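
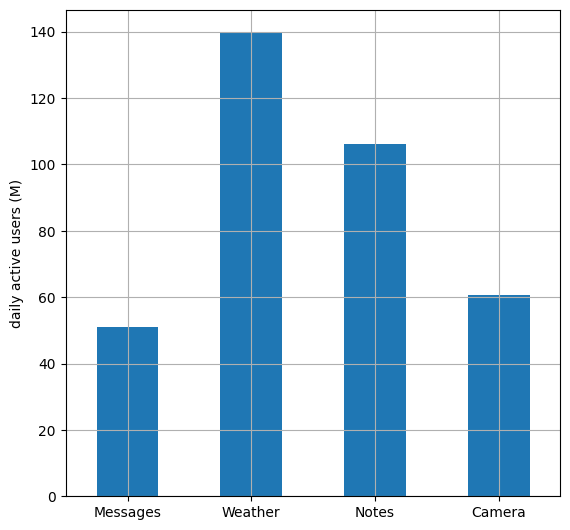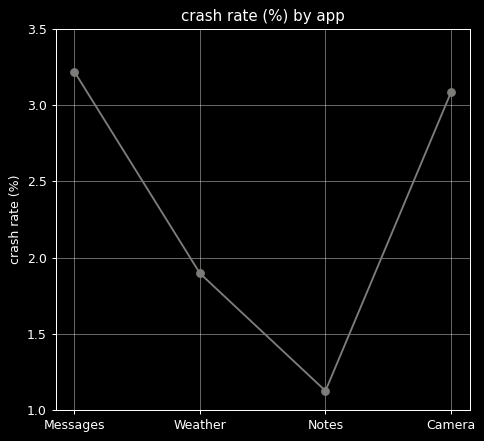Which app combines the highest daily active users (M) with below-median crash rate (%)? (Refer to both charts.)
Chart 2 median crash rate (%) ≈ 2.5; below-median apps: Weather, Notes. Among those, Weather has the highest daily active users (M) (≈ 140).

Weather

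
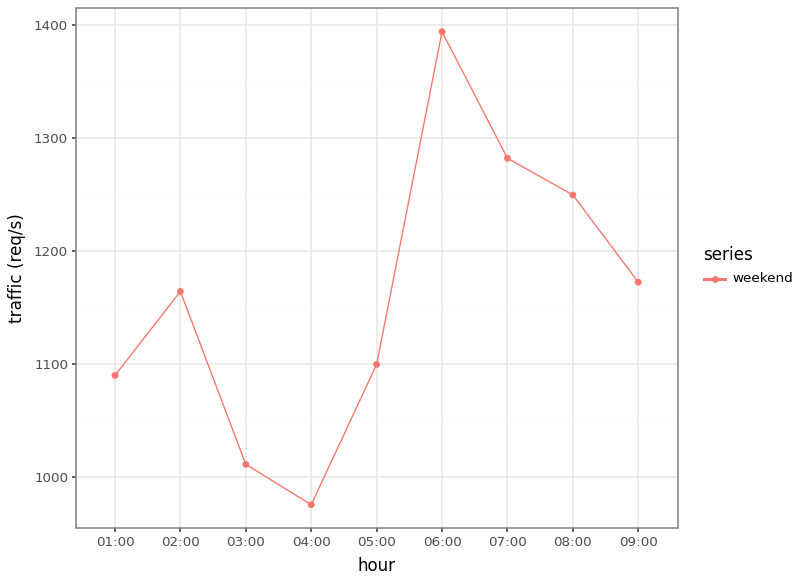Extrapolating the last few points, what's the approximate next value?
≈ 1075

Last three: 1300, 1250, 1150 → slope ≈ -75/step → next ≈ 1075.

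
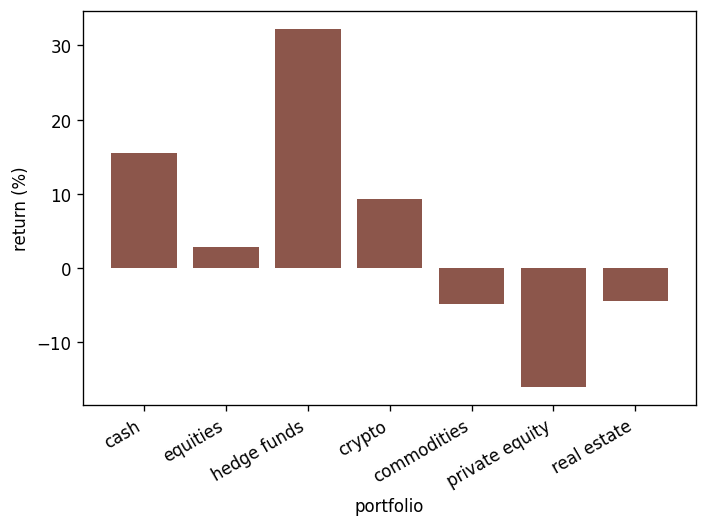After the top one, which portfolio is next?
Top 3: hedge funds ≈ 30, cash ≈ 15, crypto ≈ 10.

cash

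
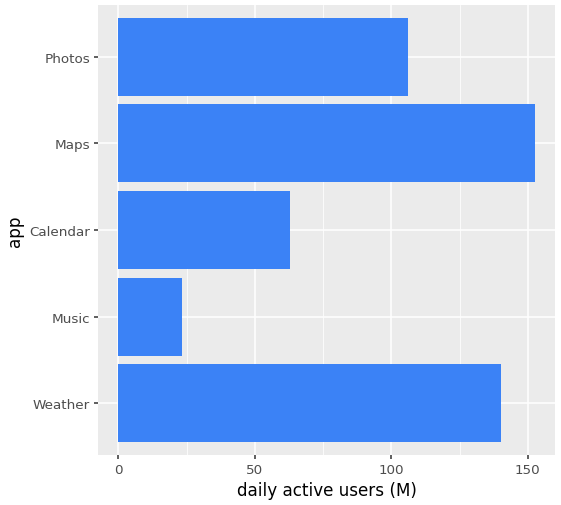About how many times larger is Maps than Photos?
Maps ≈ 160, Photos ≈ 100; 160/100 ≈ 1.6.

≈ 1.6×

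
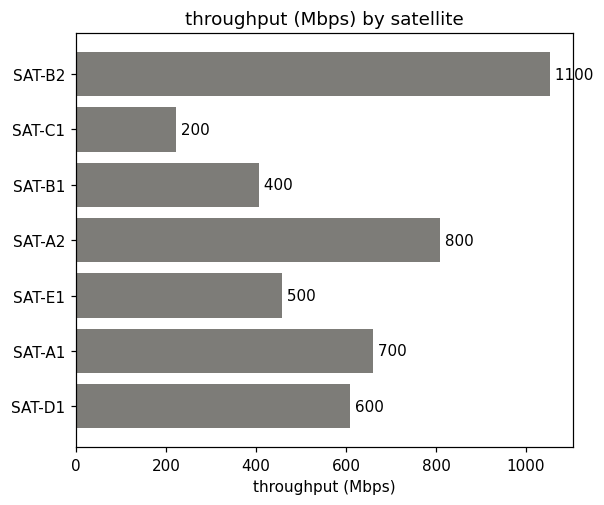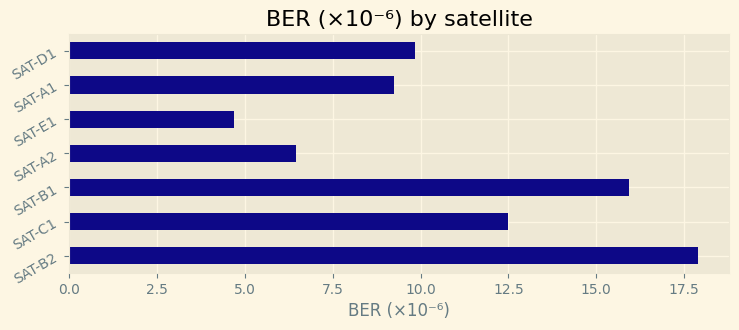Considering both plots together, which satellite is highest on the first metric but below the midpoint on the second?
Chart 2 median BER (×10⁻⁶) ≈ 10; below-median satellites: SAT-A2, SAT-E1, SAT-A1. Among those, SAT-A2 has the highest throughput (Mbps) (≈ 800).

SAT-A2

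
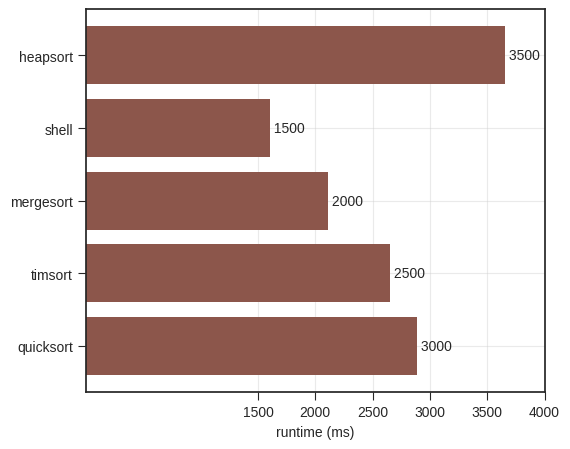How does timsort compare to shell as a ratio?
timsort ≈ 2500, shell ≈ 1500; 2500/1500 ≈ 1.67.

≈ 1.67×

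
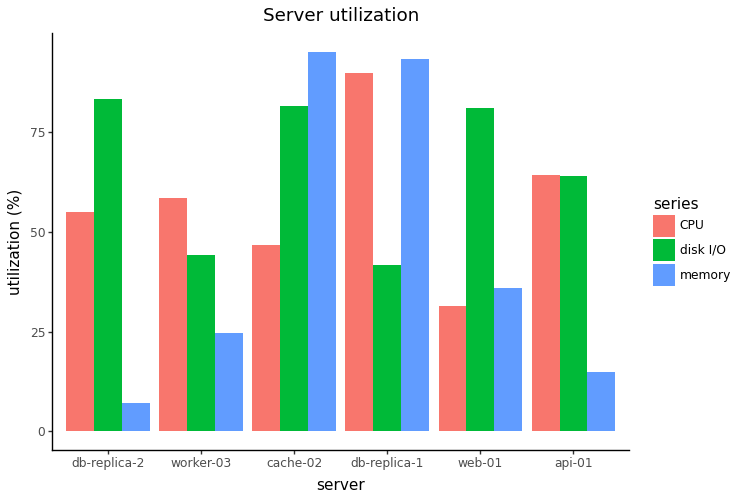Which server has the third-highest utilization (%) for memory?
Top 4 for memory: cache-02 ≈ 100, db-replica-1 ≈ 90, web-01 ≈ 40, worker-03 ≈ 20.

web-01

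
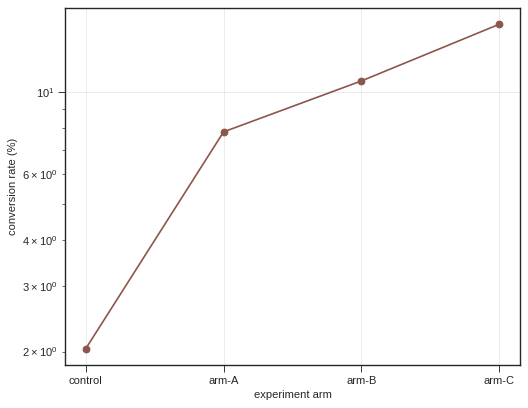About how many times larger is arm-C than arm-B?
≈ 1.6×

arm-C ≈ 16, arm-B ≈ 10; 16/10 ≈ 1.6.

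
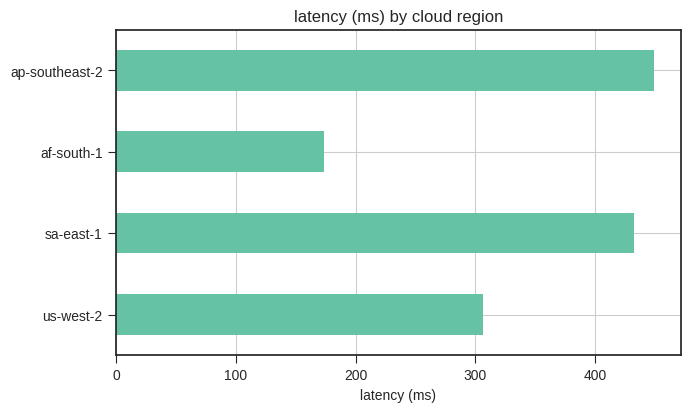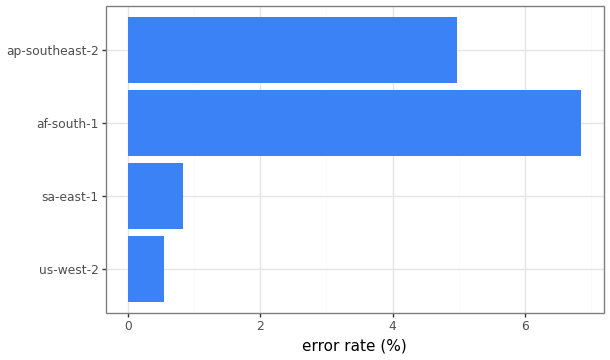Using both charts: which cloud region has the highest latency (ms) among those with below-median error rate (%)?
Chart 2 median error rate (%) ≈ 3; below-median cloud regions: us-west-2, sa-east-1. Among those, sa-east-1 has the highest latency (ms) (≈ 450).

sa-east-1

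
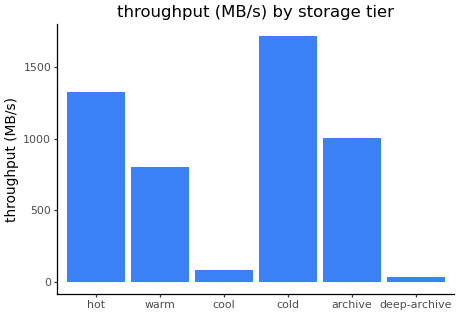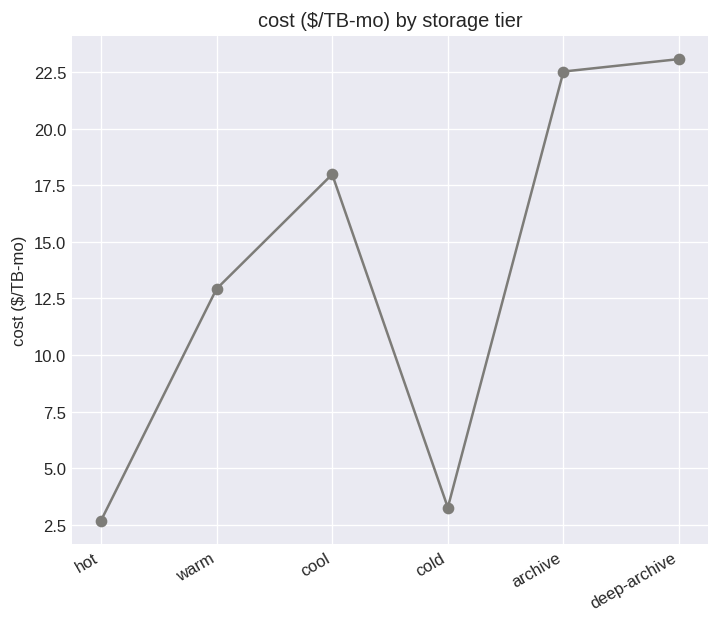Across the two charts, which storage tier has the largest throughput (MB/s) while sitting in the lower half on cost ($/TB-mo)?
cold

Chart 2 median cost ($/TB-mo) ≈ 15; below-median storage tiers: hot, warm, cold. Among those, cold has the highest throughput (MB/s) (≈ 1800).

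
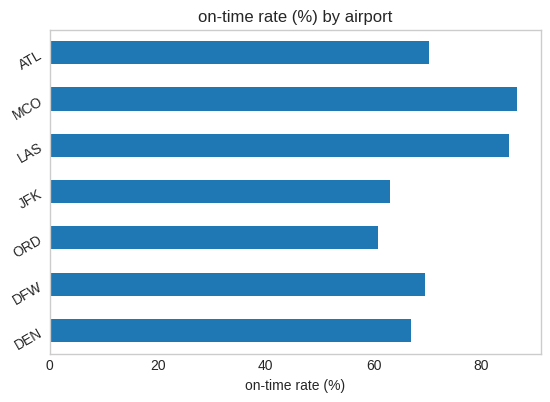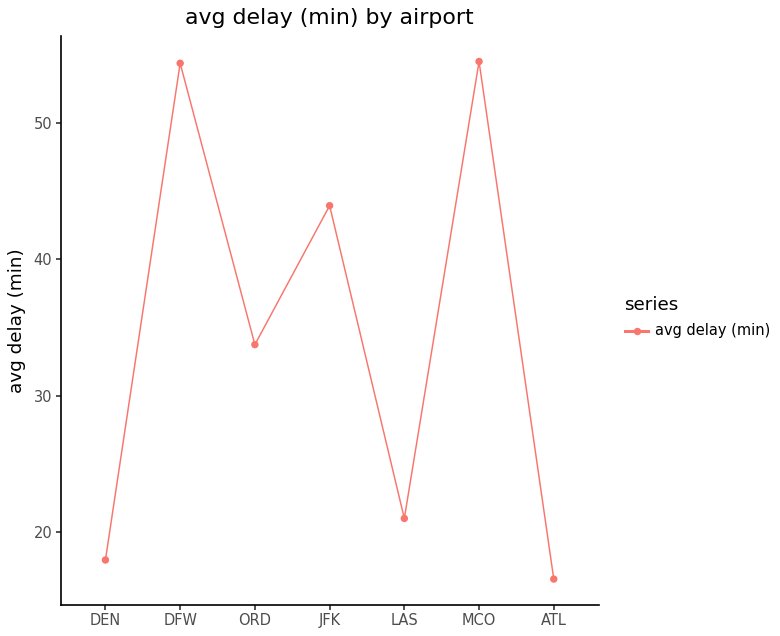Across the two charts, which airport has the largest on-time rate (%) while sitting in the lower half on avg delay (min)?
Chart 2 median avg delay (min) ≈ 35; below-median airports: DEN, LAS, ATL. Among those, LAS has the highest on-time rate (%) (≈ 90).

LAS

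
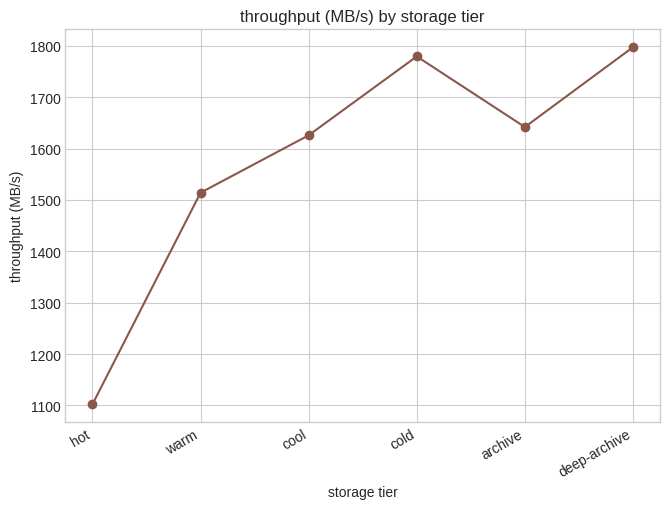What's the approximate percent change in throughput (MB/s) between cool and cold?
cool ≈ 1600, cold ≈ 1800; (1800 − 1600) / 1600 ≈ +12.5%.

≈ +12.5%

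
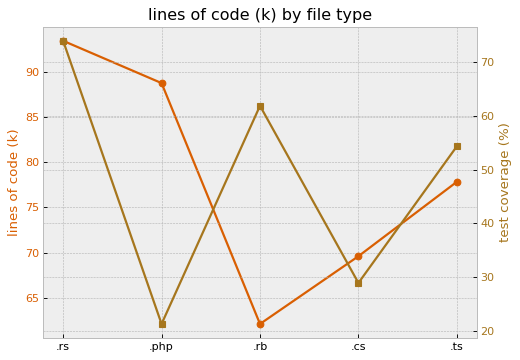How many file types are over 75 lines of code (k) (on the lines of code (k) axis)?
3

Above 75: .rs, .php, .ts.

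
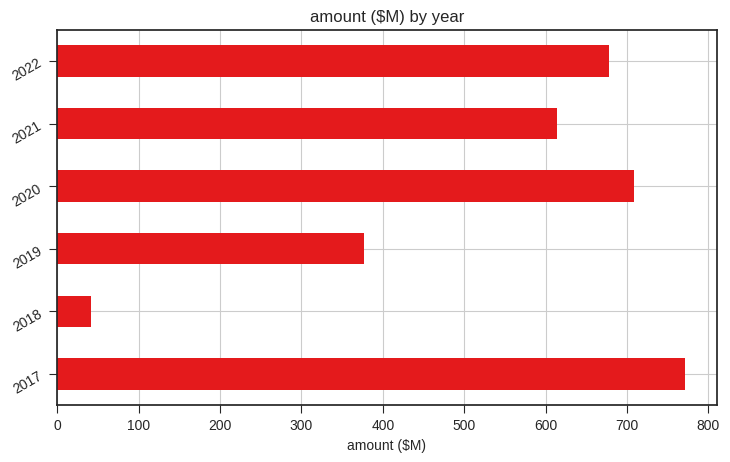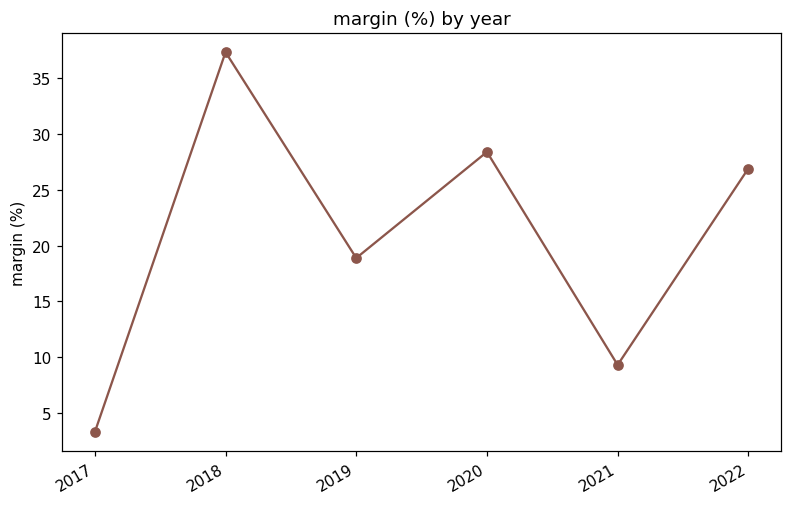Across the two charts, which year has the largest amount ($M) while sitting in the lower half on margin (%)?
2017

Chart 2 median margin (%) ≈ 25; below-median years: 2017, 2019, 2021. Among those, 2017 has the highest amount ($M) (≈ 800).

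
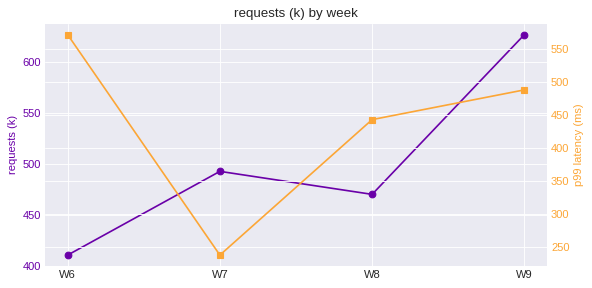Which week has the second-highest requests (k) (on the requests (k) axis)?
Top 3 (on the requests (k) axis): W9 ≈ 620, W7 ≈ 500, W8 ≈ 480.

W7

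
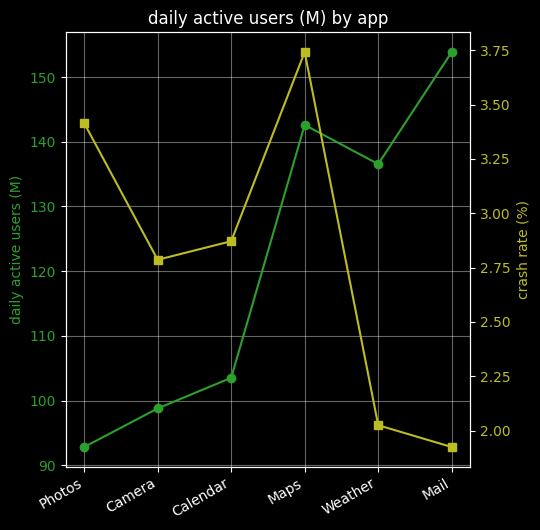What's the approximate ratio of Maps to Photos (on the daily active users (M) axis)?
Maps ≈ 140, Photos ≈ 90; 140/90 ≈ 1.56.

≈ 1.56×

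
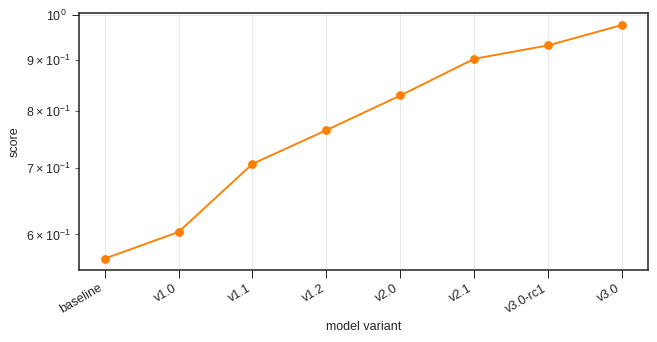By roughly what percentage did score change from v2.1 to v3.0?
v2.1 ≈ 0.90, v3.0 ≈ 1.00; (1.00 − 0.90) / 0.90 ≈ +11.1%.

≈ +11.1%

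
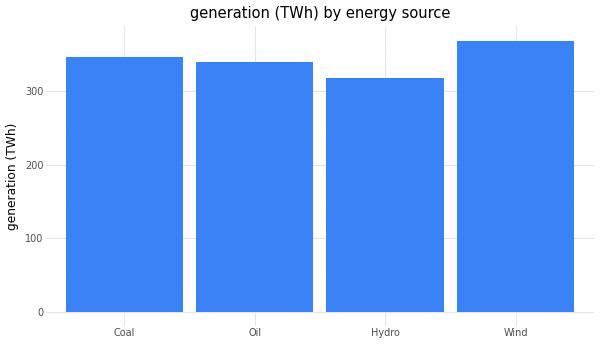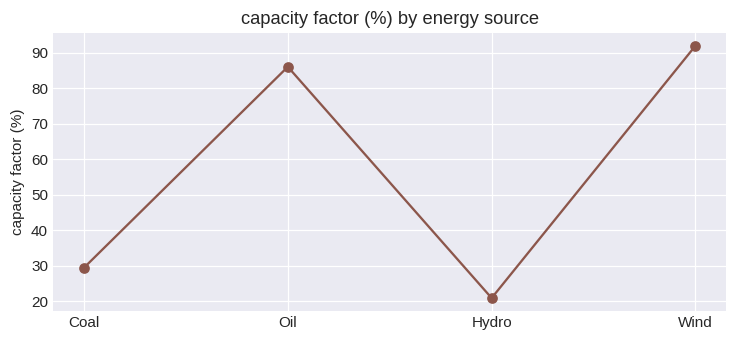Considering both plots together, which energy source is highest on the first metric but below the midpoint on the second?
Coal

Chart 2 median capacity factor (%) ≈ 60; below-median energy sources: Coal, Hydro. Among those, Coal has the highest generation (TWh) (≈ 350).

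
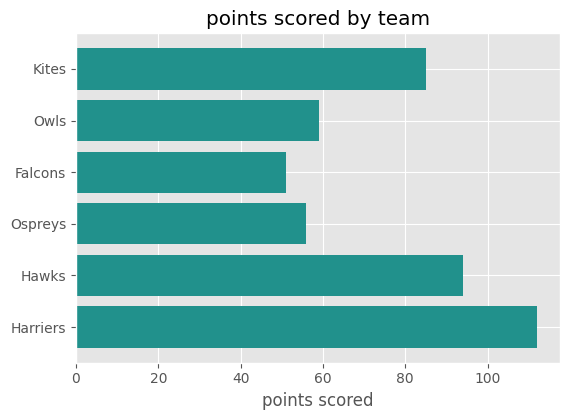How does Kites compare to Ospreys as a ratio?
Kites ≈ 80, Ospreys ≈ 60; 80/60 ≈ 1.33.

≈ 1.33×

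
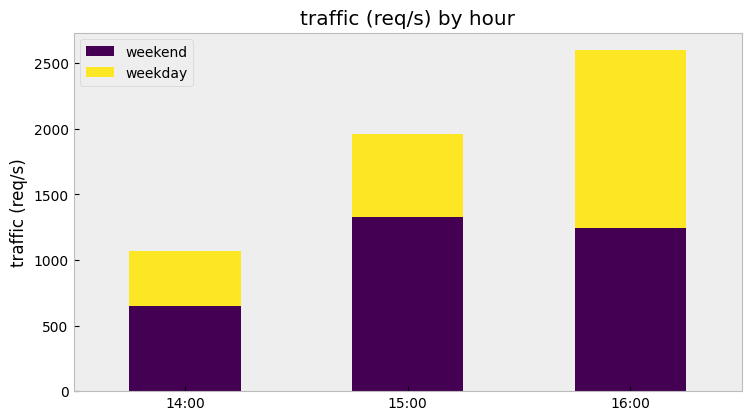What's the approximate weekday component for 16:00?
weekday top ≈ 2500, bottom ≈ 1000; segment ≈ 1500.

≈ 1500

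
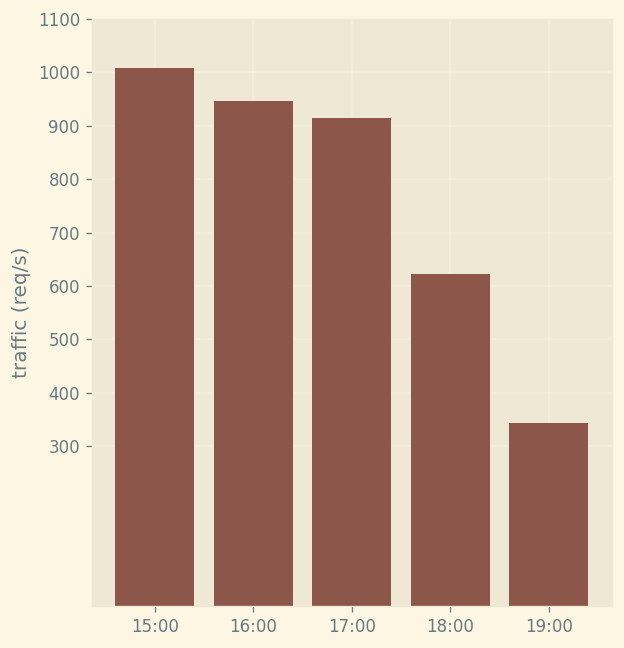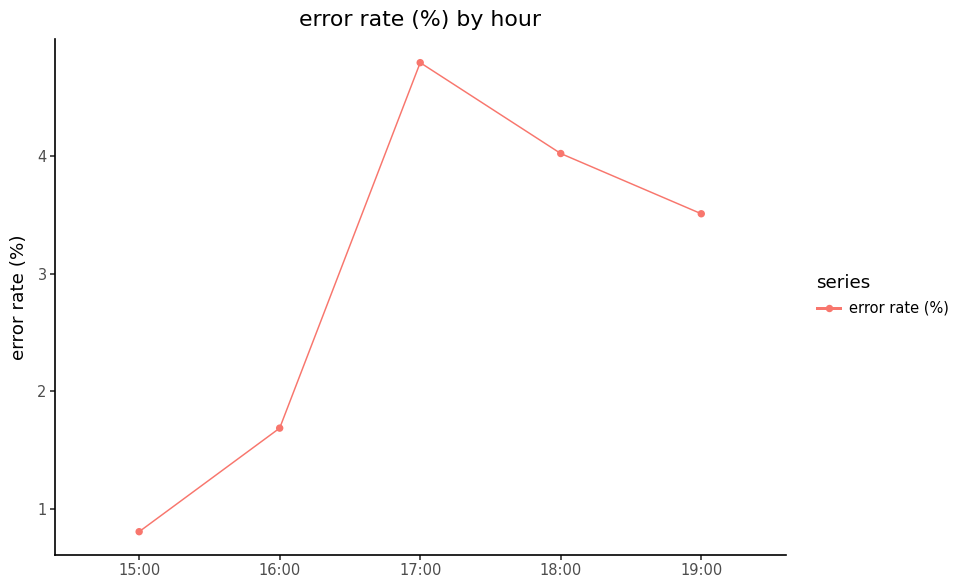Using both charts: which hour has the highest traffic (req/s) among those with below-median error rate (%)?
15:00

Chart 2 median error rate (%) ≈ 3.5; below-median hours: 15:00, 16:00. Among those, 15:00 has the highest traffic (req/s) (≈ 1000).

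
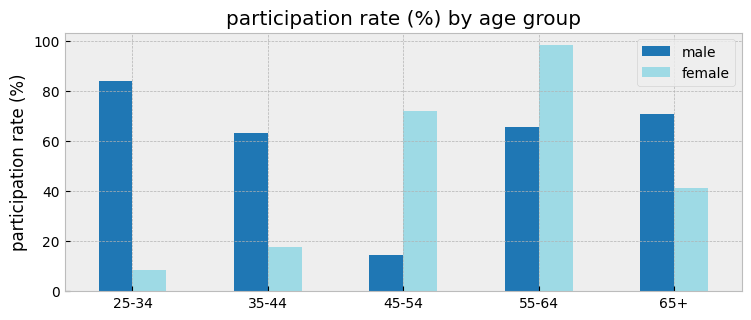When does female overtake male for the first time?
45-54

35-44: female ≈ 20 vs male ≈ 60 (not yet); 45-54: female ≈ 70 vs male ≈ 10 (first crossover).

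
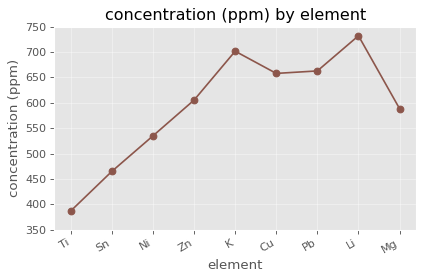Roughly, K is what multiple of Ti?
≈ 1.75×

K ≈ 700, Ti ≈ 400; 700/400 ≈ 1.75.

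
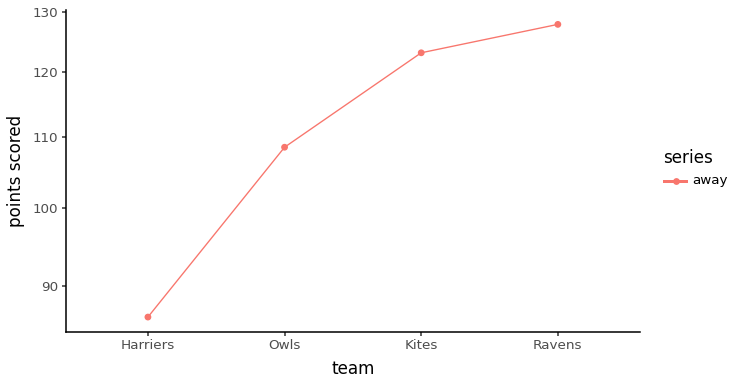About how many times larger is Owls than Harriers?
≈ 1.29×

Owls ≈ 110, Harriers ≈ 85; 110/85 ≈ 1.29.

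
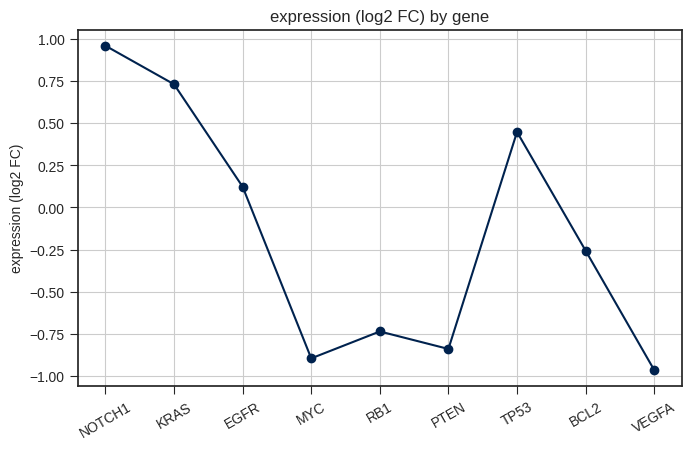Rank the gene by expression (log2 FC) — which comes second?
KRAS

Top 3: NOTCH1 ≈ 1.0, KRAS ≈ 0.8, TP53 ≈ 0.4.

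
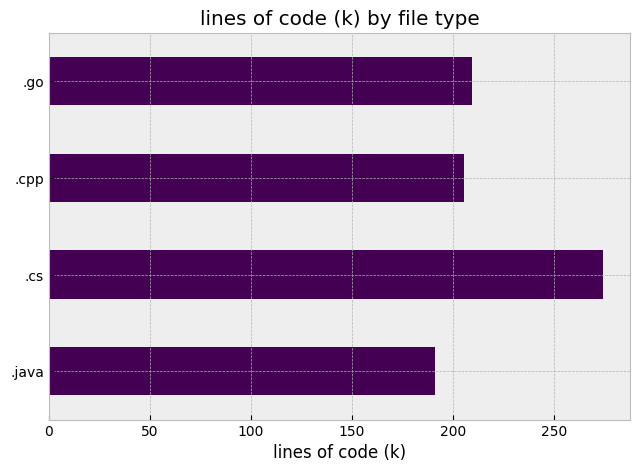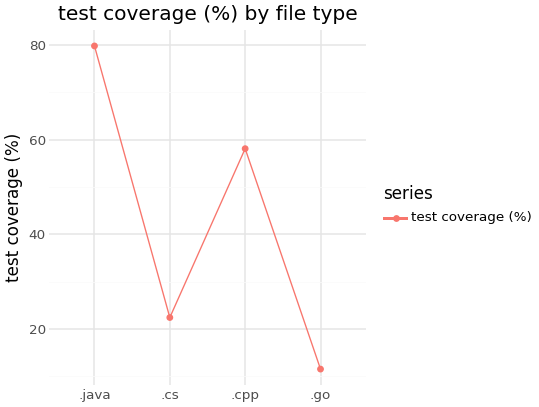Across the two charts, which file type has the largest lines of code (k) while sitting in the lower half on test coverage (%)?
Chart 2 median test coverage (%) ≈ 40; below-median file types: .cs, .go. Among those, .cs has the highest lines of code (k) (≈ 250).

.cs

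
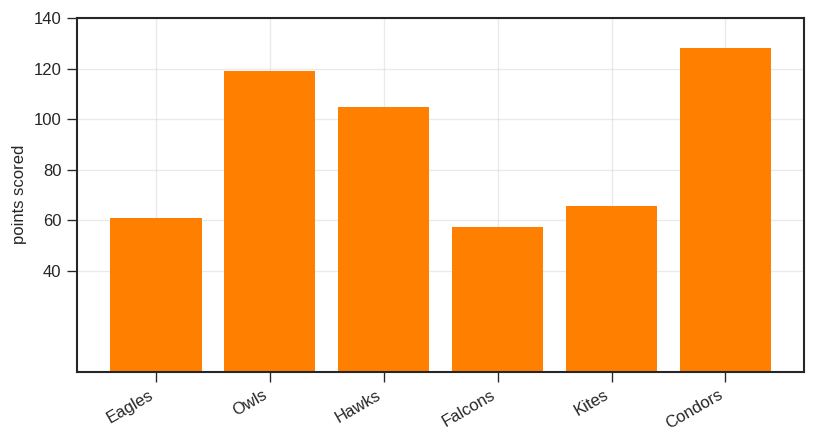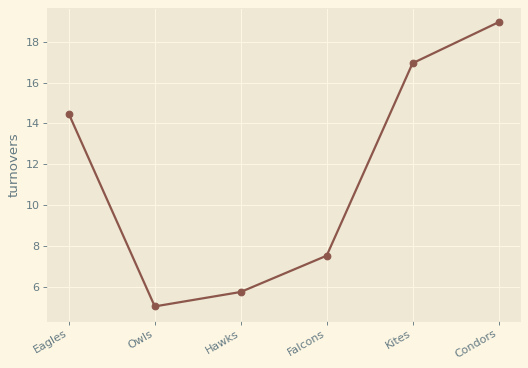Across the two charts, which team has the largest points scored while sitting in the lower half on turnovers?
Chart 2 median turnovers ≈ 10; below-median teams: Owls, Hawks, Falcons. Among those, Owls has the highest points scored (≈ 120).

Owls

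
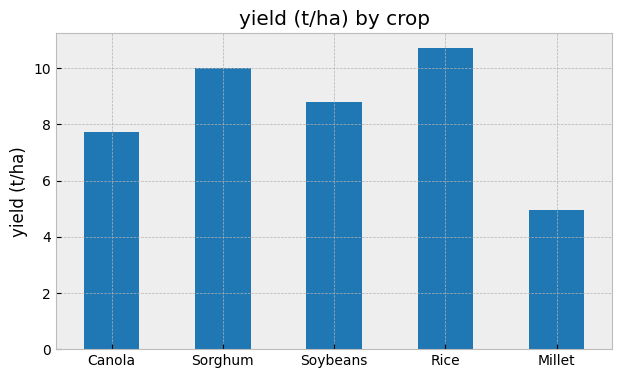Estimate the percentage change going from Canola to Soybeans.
≈ +12.5%

Canola ≈ 8, Soybeans ≈ 9; (9 − 8) / 8 ≈ +12.5%.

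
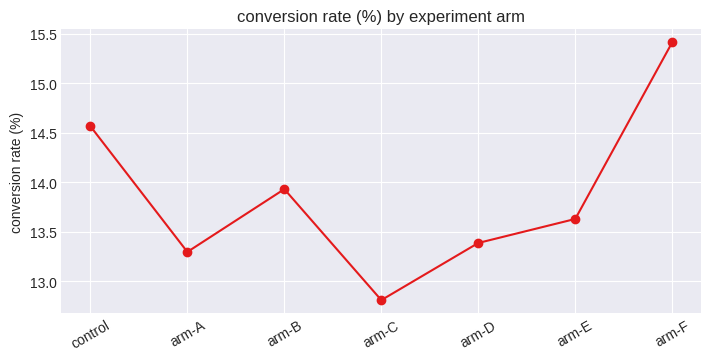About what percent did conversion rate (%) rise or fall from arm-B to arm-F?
arm-B ≈ 14.0, arm-F ≈ 15.5; (15.5 − 14.0) / 14.0 ≈ +10.7%.

≈ +10.7%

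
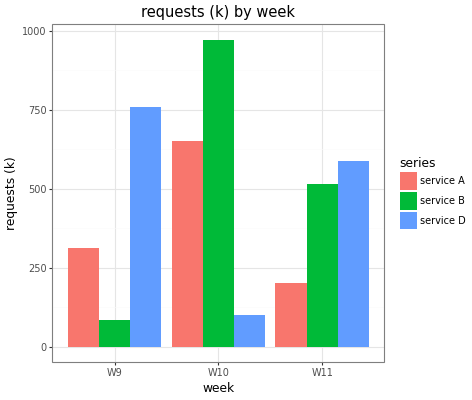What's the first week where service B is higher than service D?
W10

W9: service B ≈ 100 vs service D ≈ 800 (not yet); W10: service B ≈ 1000 vs service D ≈ 100 (first crossover).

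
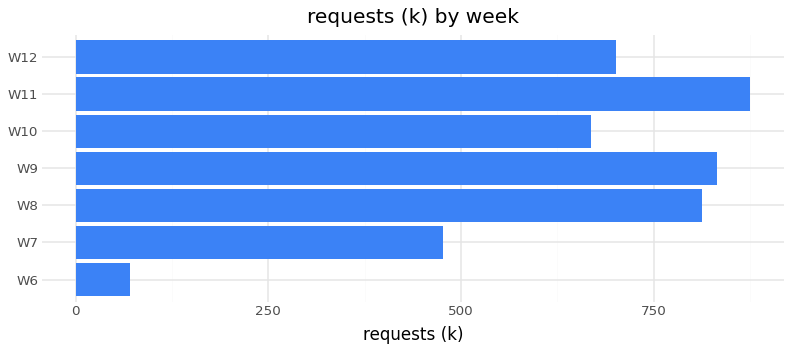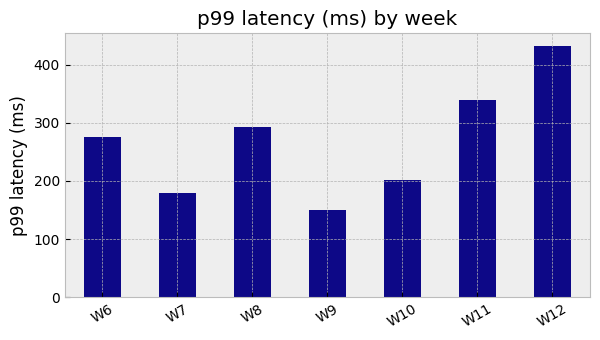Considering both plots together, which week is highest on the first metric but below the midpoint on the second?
W9

Chart 2 median p99 latency (ms) ≈ 300; below-median weeks: W7, W9, W10. Among those, W9 has the highest requests (k) (≈ 800).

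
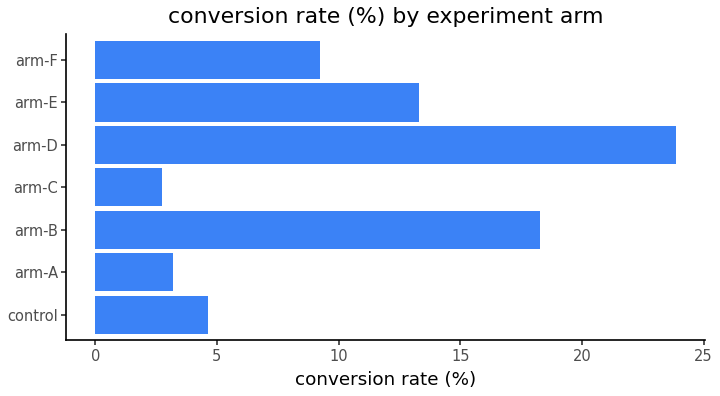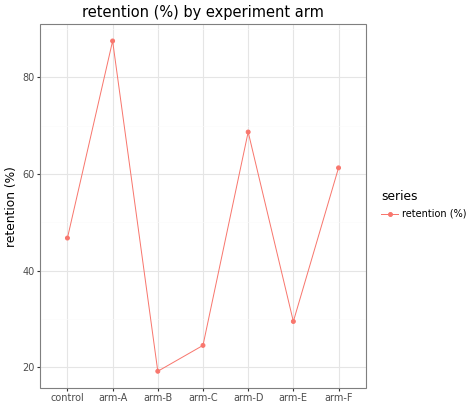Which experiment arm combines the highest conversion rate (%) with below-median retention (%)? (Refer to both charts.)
arm-B

Chart 2 median retention (%) ≈ 50; below-median experiment arms: arm-B, arm-C, arm-E. Among those, arm-B has the highest conversion rate (%) (≈ 20).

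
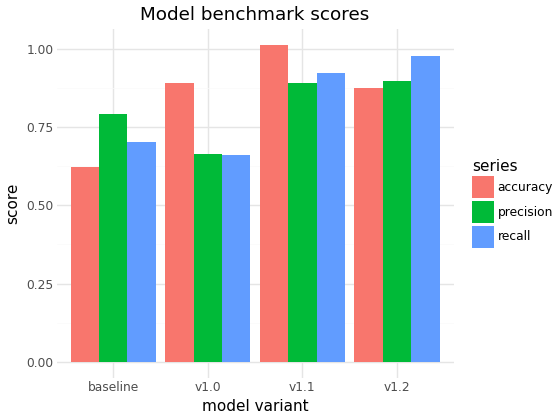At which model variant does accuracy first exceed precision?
baseline: accuracy ≈ 0.6 vs precision ≈ 0.8 (not yet); v1.0: accuracy ≈ 0.9 vs precision ≈ 0.7 (first crossover).

v1.0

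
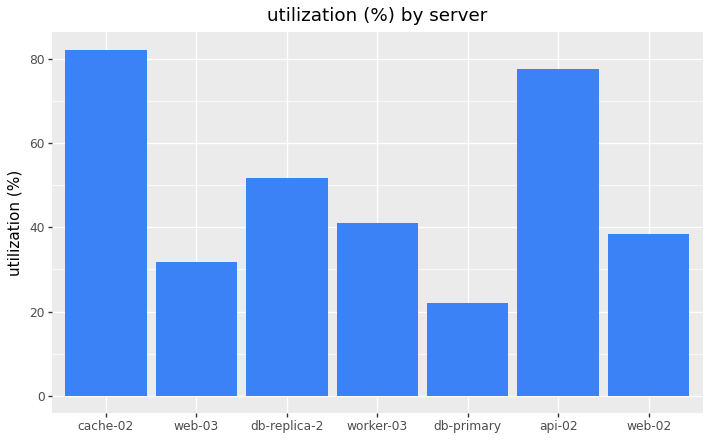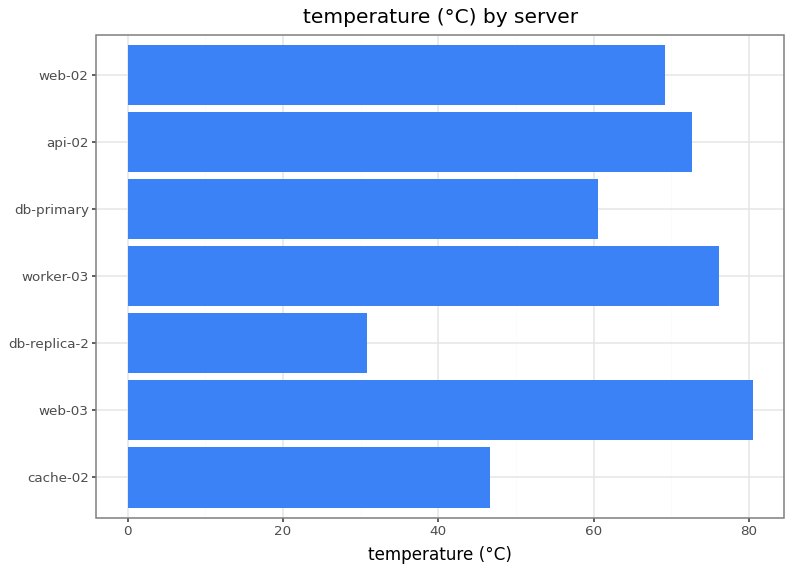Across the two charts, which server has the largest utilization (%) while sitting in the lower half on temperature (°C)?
cache-02

Chart 2 median temperature (°C) ≈ 70; below-median servers: cache-02, db-replica-2, db-primary. Among those, cache-02 has the highest utilization (%) (≈ 80).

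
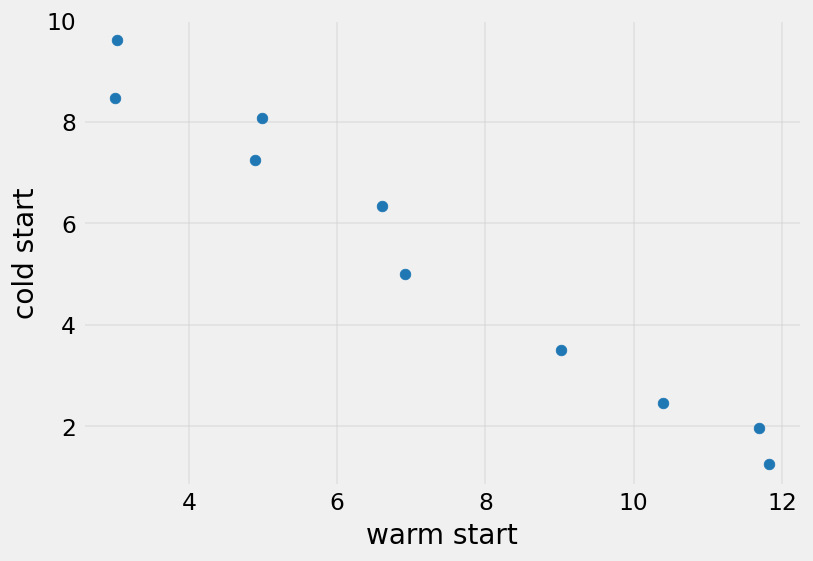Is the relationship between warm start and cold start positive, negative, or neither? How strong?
negative, strong

Points are negatively correlated; strong (|r| ≈ 1.0).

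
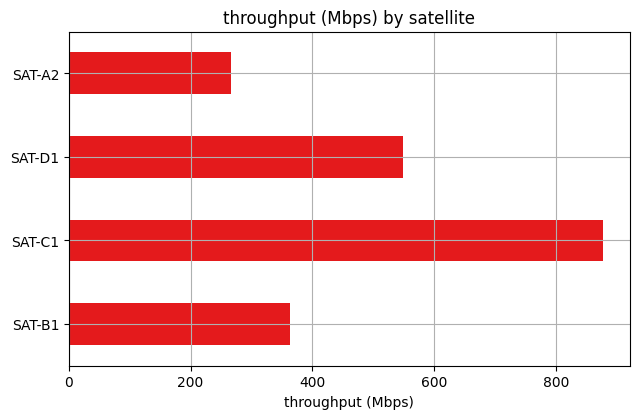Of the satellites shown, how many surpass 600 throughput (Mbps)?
1

Above 600: SAT-C1.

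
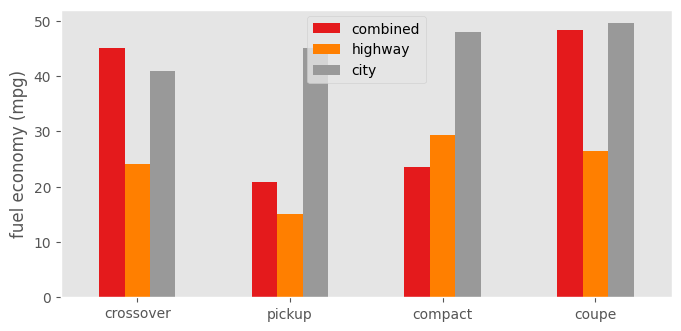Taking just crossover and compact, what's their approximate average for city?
≈ 45

(40 + 50) / 2 ≈ 45.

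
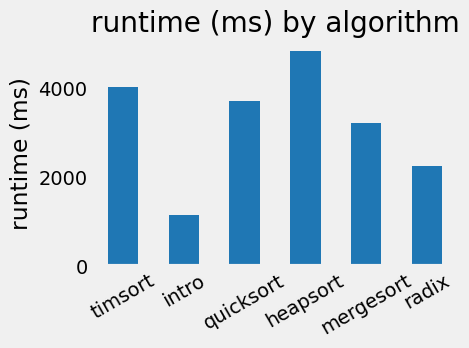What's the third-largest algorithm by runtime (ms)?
Top 4: heapsort ≈ 5000, timsort ≈ 4000, quicksort ≈ 3500, mergesort ≈ 3000.

quicksort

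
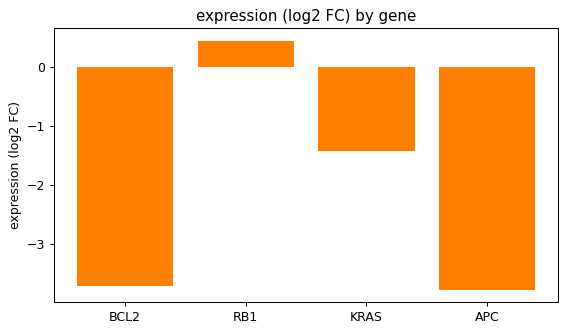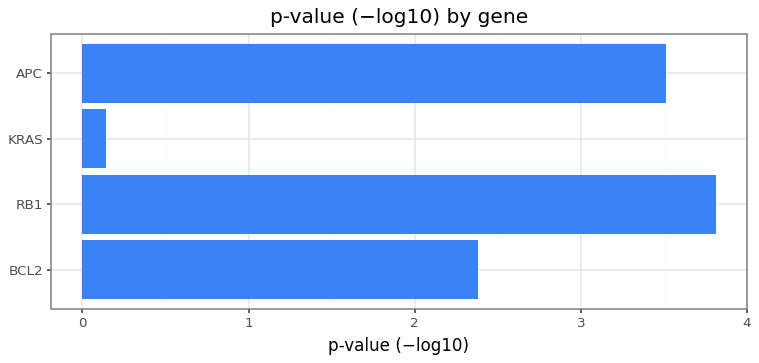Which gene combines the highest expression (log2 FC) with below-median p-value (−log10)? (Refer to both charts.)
KRAS

Chart 2 median p-value (−log10) ≈ 3; below-median genes: BCL2, KRAS. Among those, KRAS has the highest expression (log2 FC) (≈ -1.4).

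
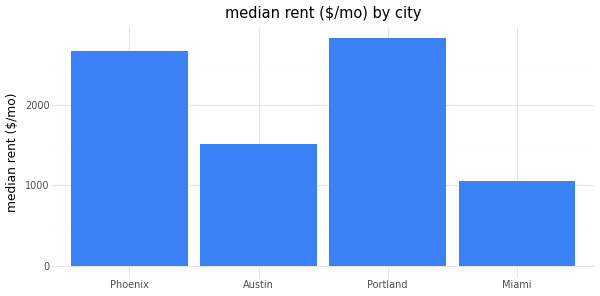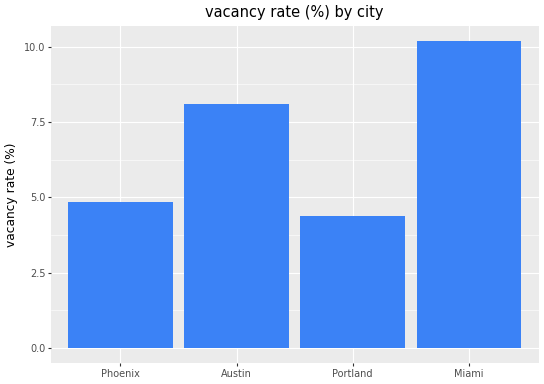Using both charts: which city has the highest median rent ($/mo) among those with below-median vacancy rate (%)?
Chart 2 median vacancy rate (%) ≈ 6; below-median cities: Phoenix, Portland. Among those, Portland has the highest median rent ($/mo) (≈ 3000).

Portland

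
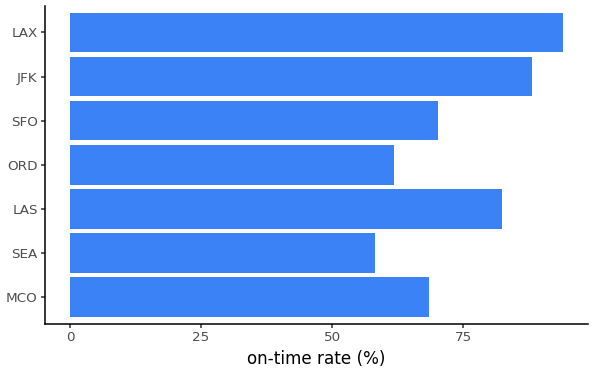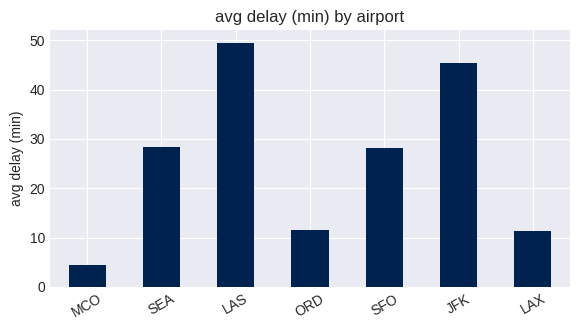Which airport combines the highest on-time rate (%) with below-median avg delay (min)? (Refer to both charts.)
LAX

Chart 2 median avg delay (min) ≈ 30; below-median airports: MCO, ORD, LAX. Among those, LAX has the highest on-time rate (%) (≈ 90).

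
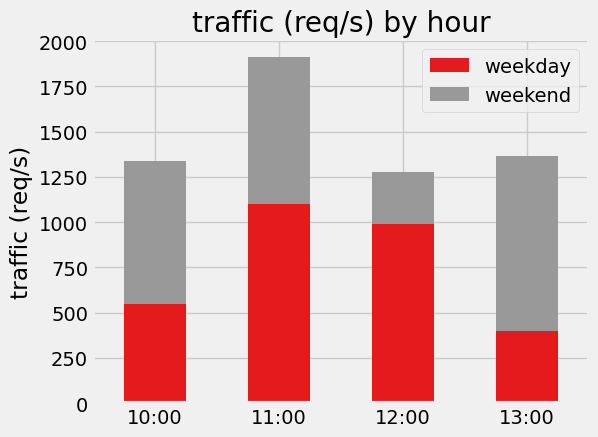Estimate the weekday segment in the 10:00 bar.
weekday top ≈ 600, bottom ≈ 0; segment ≈ 600.

≈ 600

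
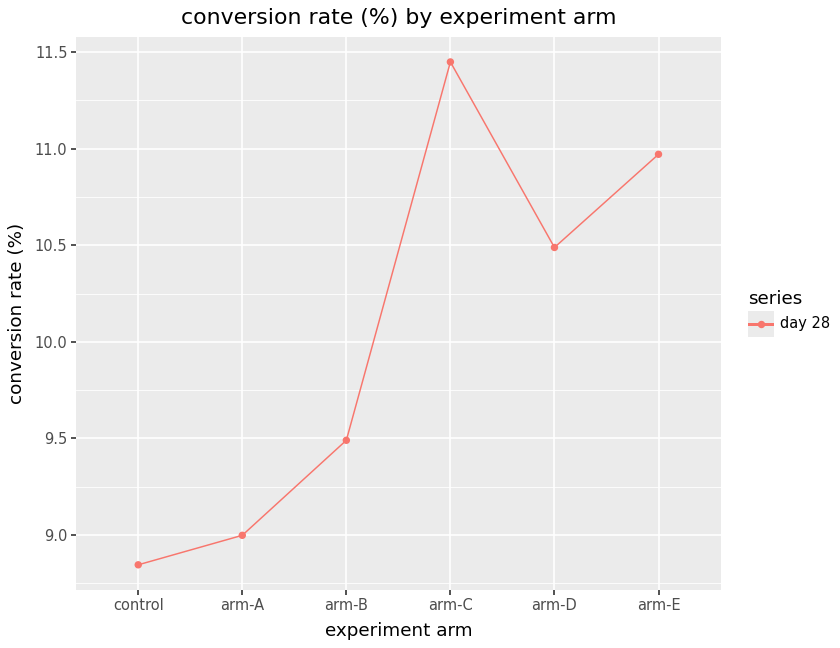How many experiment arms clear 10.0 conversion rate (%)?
Above 10.0: arm-C, arm-D, arm-E.

3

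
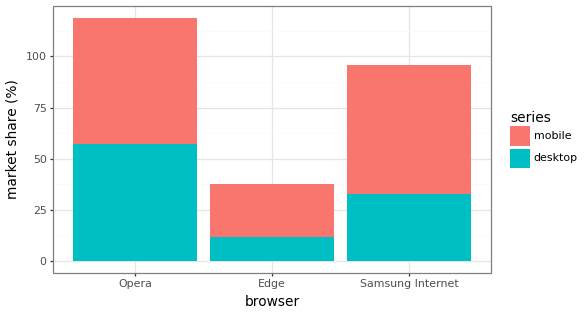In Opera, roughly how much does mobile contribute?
≈ 60

mobile top ≈ 120, bottom ≈ 60; segment ≈ 60.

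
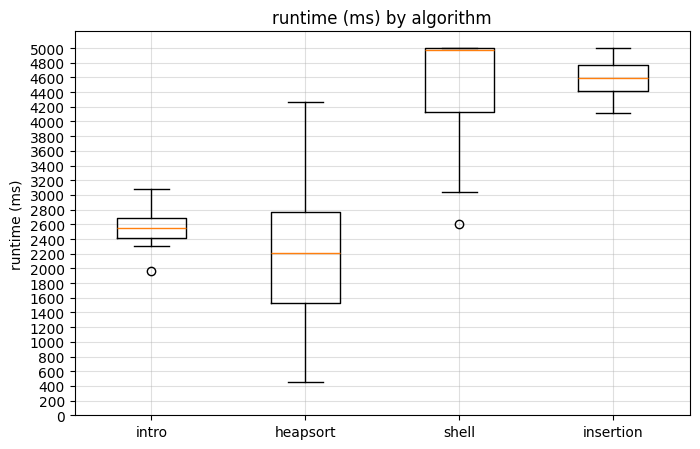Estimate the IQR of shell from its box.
≈ 800

Q3 ≈ 5000, Q1 ≈ 4200; IQR ≈ 800.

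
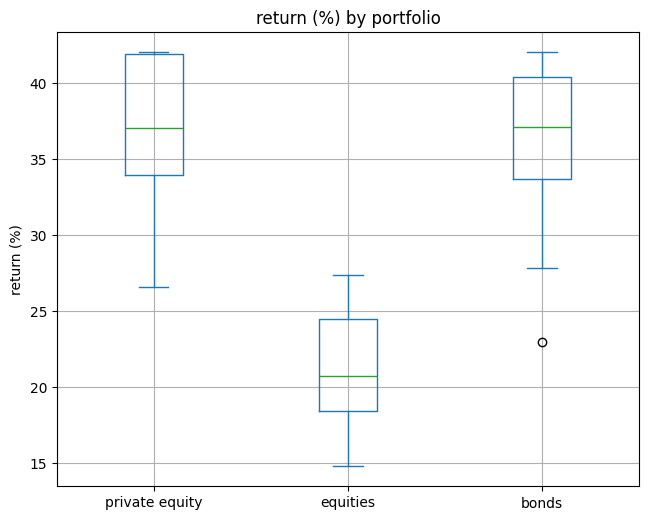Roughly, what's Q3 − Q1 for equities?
≈ 6

Q3 ≈ 24, Q1 ≈ 18; IQR ≈ 6.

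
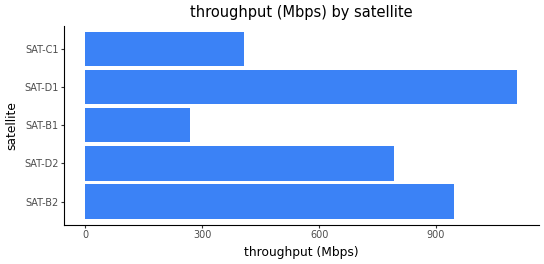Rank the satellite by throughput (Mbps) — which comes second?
Top 3: SAT-D1 ≈ 1100, SAT-B2 ≈ 900, SAT-D2 ≈ 800.

SAT-B2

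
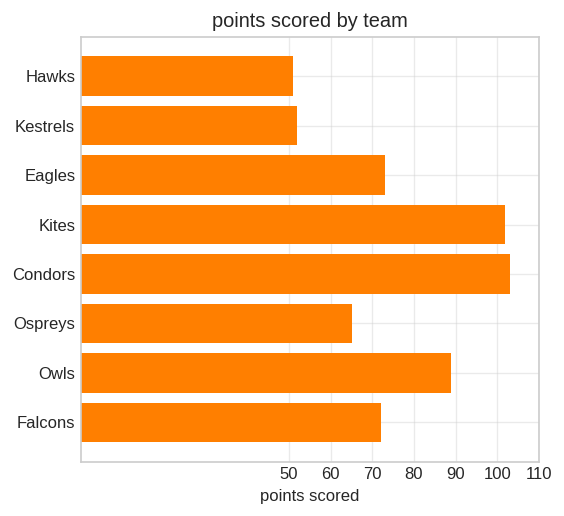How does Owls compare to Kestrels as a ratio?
≈ 1.8×

Owls ≈ 90, Kestrels ≈ 50; 90/50 ≈ 1.8.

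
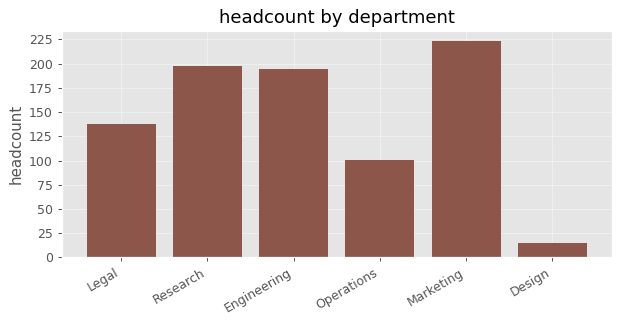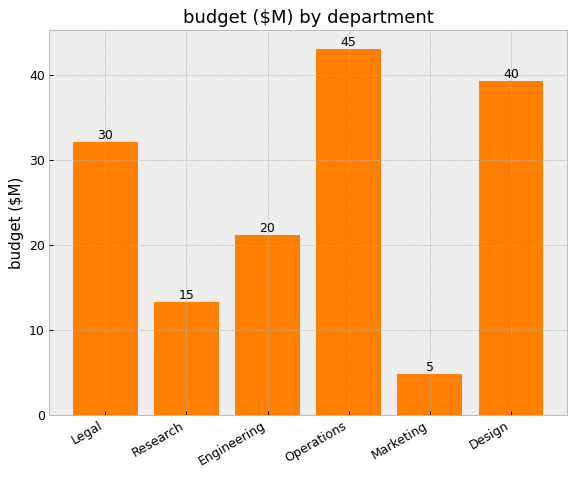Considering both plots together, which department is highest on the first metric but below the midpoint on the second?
Chart 2 median budget ($M) ≈ 25; below-median departments: Research, Engineering, Marketing. Among those, Marketing has the highest headcount (≈ 225).

Marketing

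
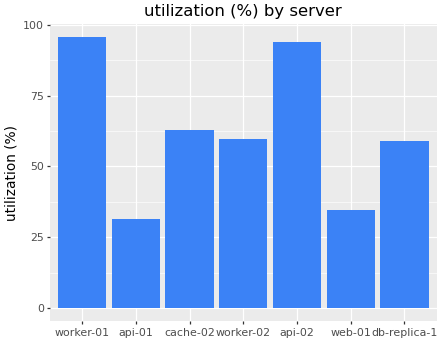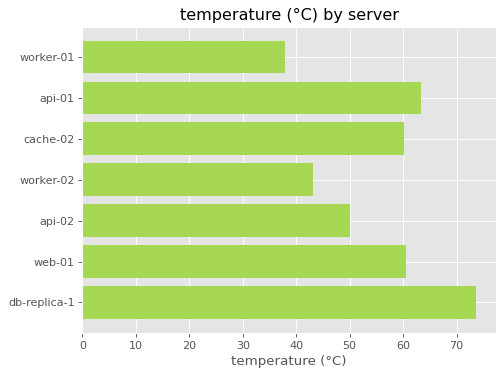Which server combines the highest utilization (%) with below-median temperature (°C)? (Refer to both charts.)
worker-01

Chart 2 median temperature (°C) ≈ 60; below-median servers: worker-01, worker-02, api-02. Among those, worker-01 has the highest utilization (%) (≈ 100).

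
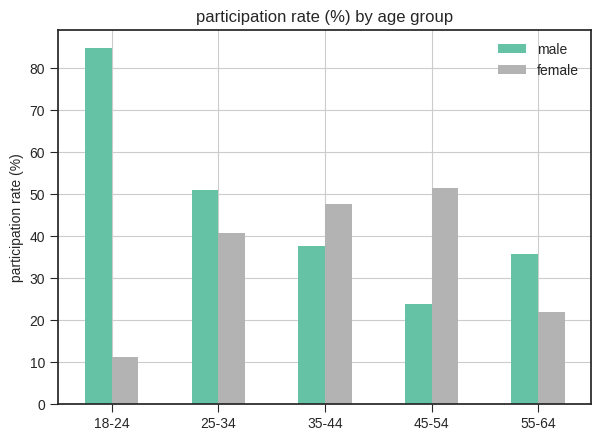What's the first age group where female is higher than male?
25-34: female ≈ 40 vs male ≈ 50 (not yet); 35-44: female ≈ 50 vs male ≈ 40 (first crossover).

35-44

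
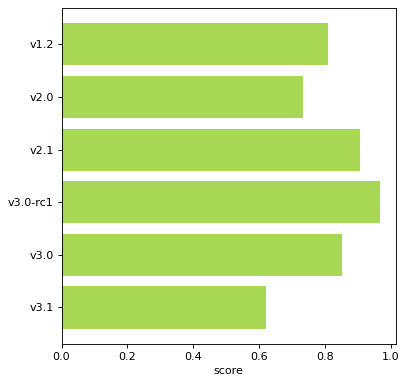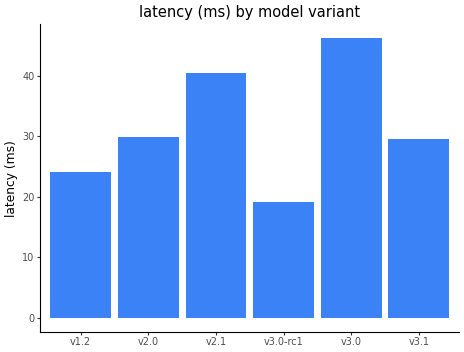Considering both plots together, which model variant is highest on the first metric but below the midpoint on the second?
v3.0-rc1

Chart 2 median latency (ms) ≈ 30; below-median model variants: v1.2, v3.0-rc1, v3.1. Among those, v3.0-rc1 has the highest score (≈ 1).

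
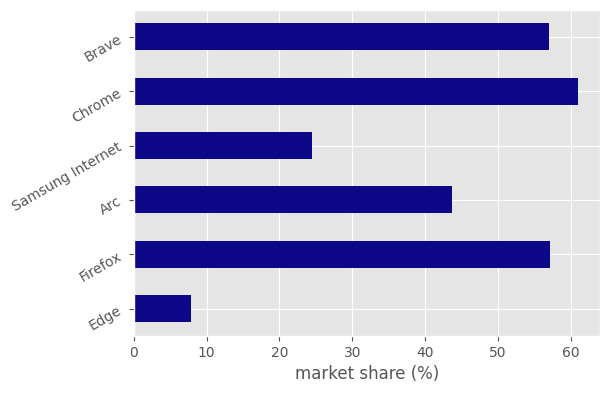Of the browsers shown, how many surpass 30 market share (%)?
4

Above 30: Firefox, Arc, Chrome, Brave.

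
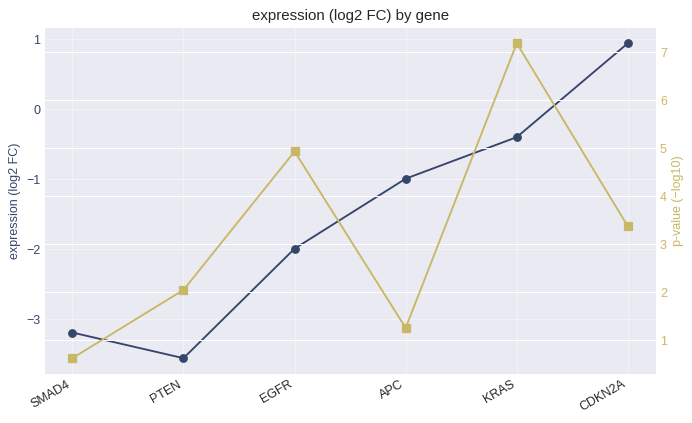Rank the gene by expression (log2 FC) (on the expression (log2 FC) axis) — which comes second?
KRAS

Top 3 (on the expression (log2 FC) axis): CDKN2A ≈ 1.0, KRAS ≈ -0.5, APC ≈ -1.0.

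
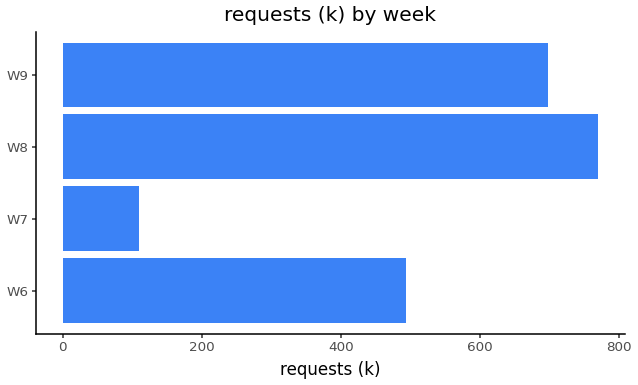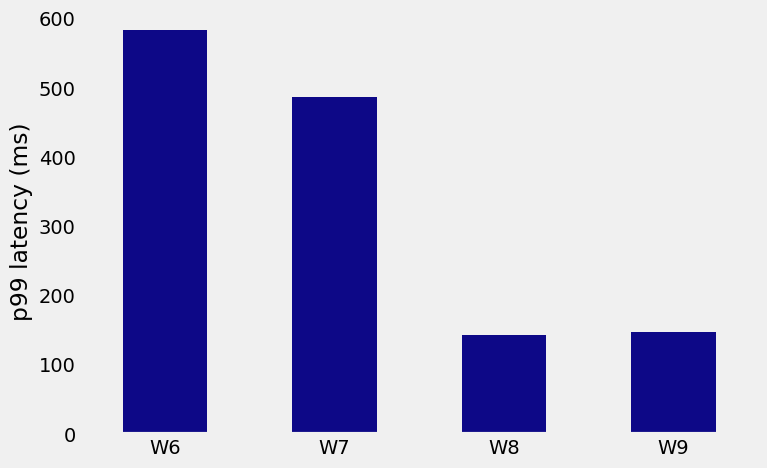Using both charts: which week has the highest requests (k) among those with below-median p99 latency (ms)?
Chart 2 median p99 latency (ms) ≈ 300; below-median weeks: W8, W9. Among those, W8 has the highest requests (k) (≈ 800).

W8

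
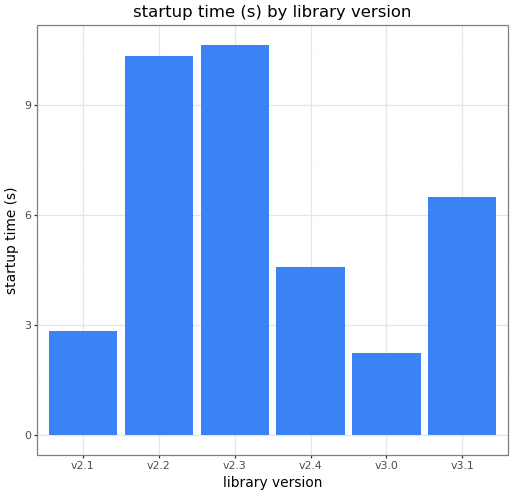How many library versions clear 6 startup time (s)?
3

Above 6: v2.2, v2.3, v3.1.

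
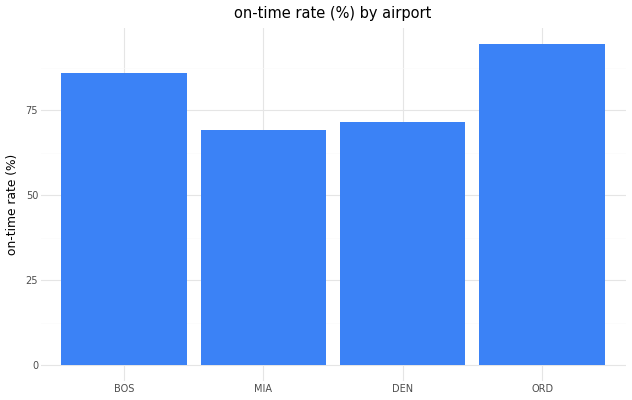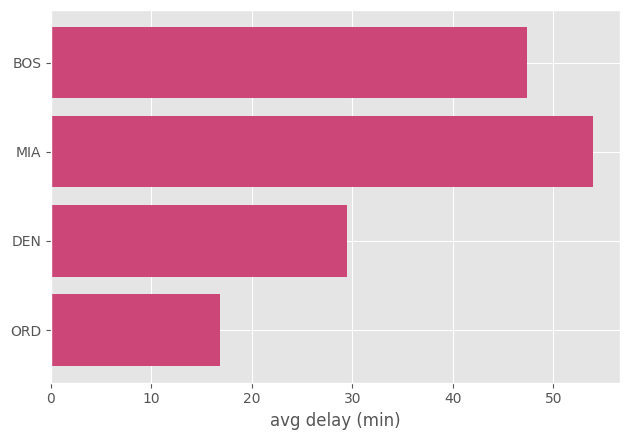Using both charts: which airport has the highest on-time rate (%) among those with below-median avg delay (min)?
Chart 2 median avg delay (min) ≈ 40; below-median airports: DEN, ORD. Among those, ORD has the highest on-time rate (%) (≈ 90).

ORD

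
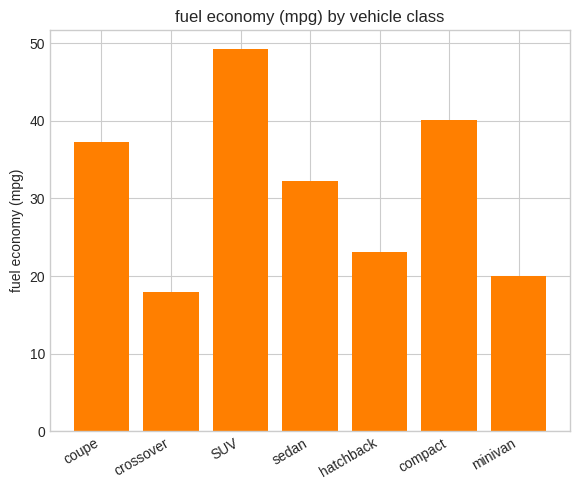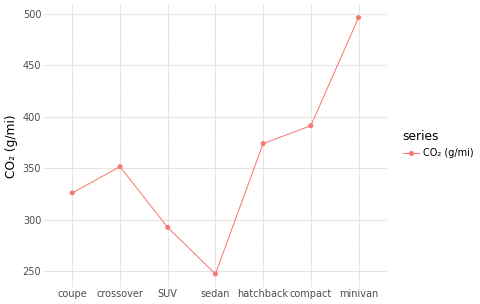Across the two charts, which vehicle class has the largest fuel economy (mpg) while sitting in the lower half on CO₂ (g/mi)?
SUV

Chart 2 median CO₂ (g/mi) ≈ 350; below-median vehicle classes: coupe, SUV, sedan. Among those, SUV has the highest fuel economy (mpg) (≈ 50).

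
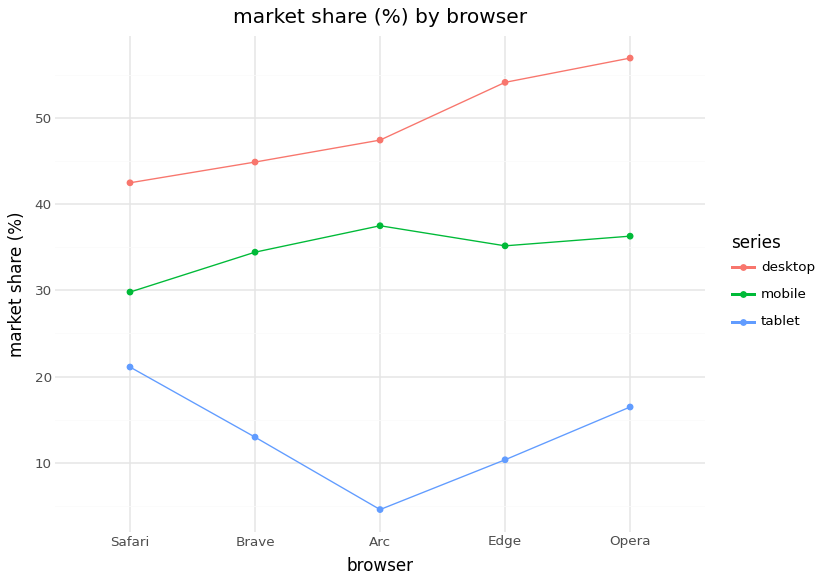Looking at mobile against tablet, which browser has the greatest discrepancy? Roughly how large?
Arc: mobile ≈ 35, tablet ≈ 5 → gap ≈ 30. Next-largest (Edge) is only ≈ 25.

Arc, ≈ 30 %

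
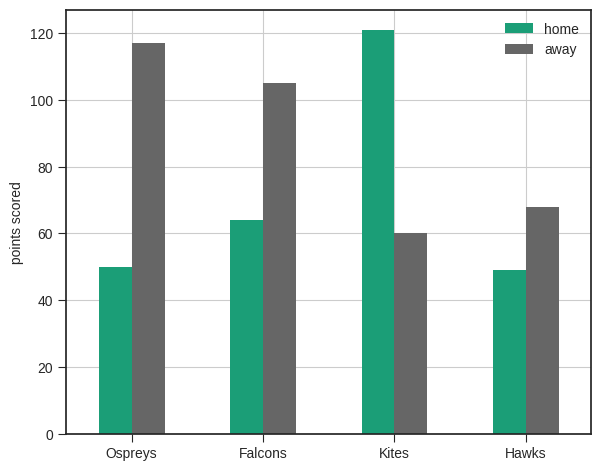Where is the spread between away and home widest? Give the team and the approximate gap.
Ospreys, ≈ 80

Ospreys: away ≈ 120, home ≈ 40 → gap ≈ 80. Next-largest (Kites) is only ≈ 60.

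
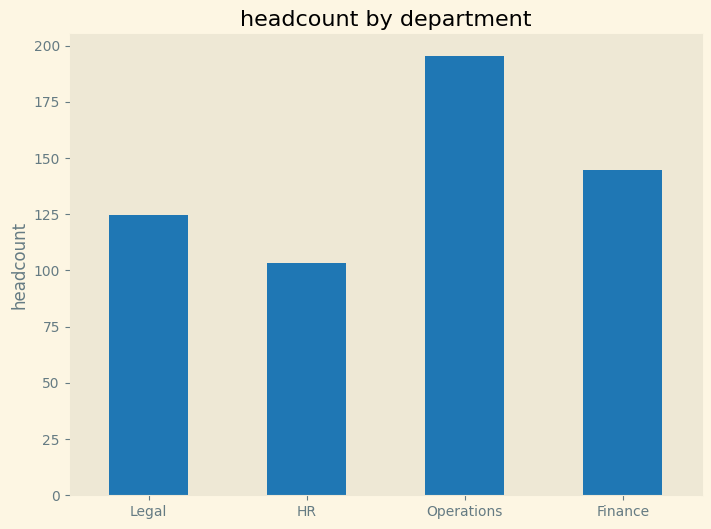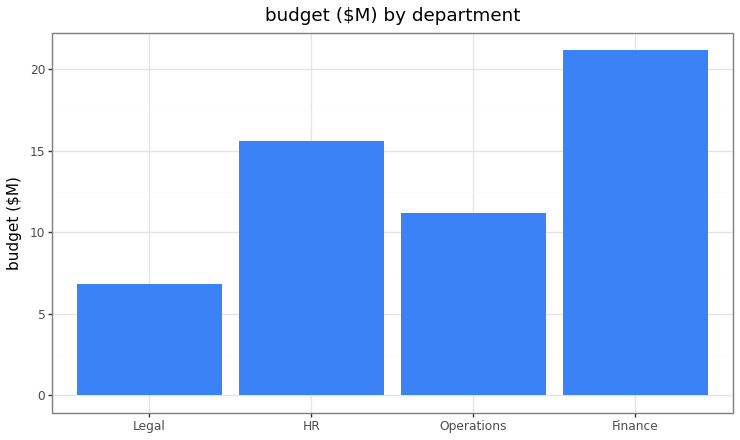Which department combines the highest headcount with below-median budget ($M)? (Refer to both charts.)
Chart 2 median budget ($M) ≈ 14; below-median departments: Legal, Operations. Among those, Operations has the highest headcount (≈ 200).

Operations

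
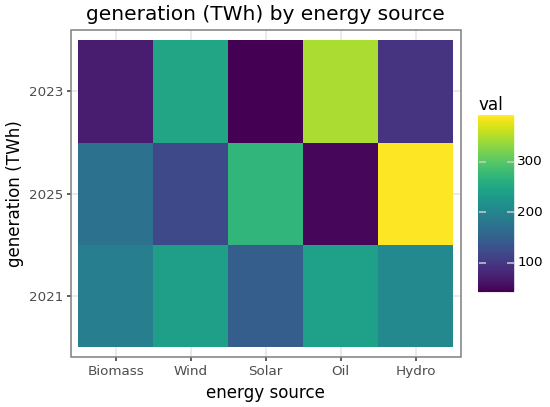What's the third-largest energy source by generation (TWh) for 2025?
Top 4 for 2025: Hydro ≈ 400, Solar ≈ 250, Biomass ≈ 150, Wind ≈ 100.

Biomass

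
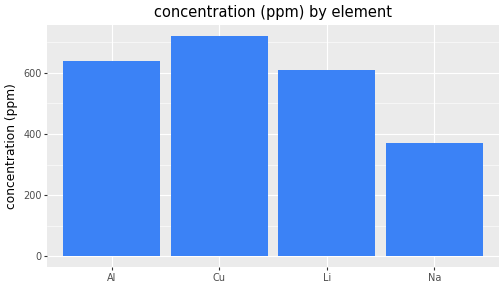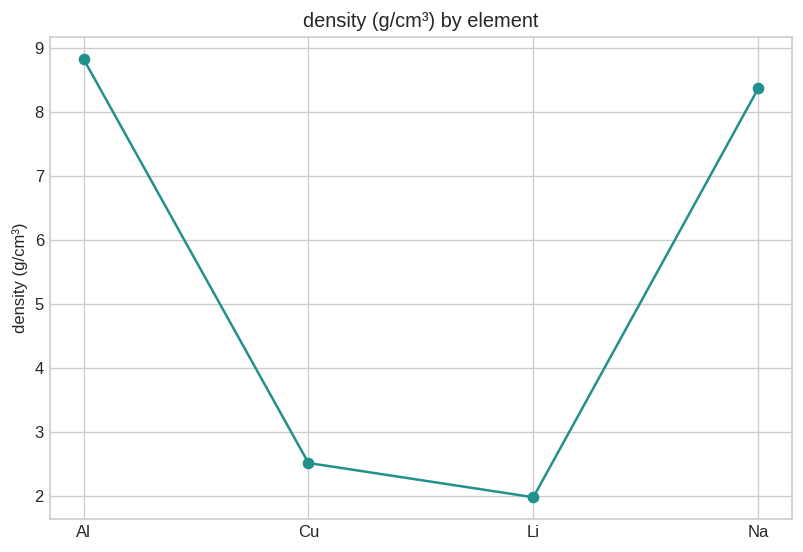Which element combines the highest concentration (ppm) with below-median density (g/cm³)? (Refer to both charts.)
Chart 2 median density (g/cm³) ≈ 5; below-median elements: Cu, Li. Among those, Cu has the highest concentration (ppm) (≈ 700).

Cu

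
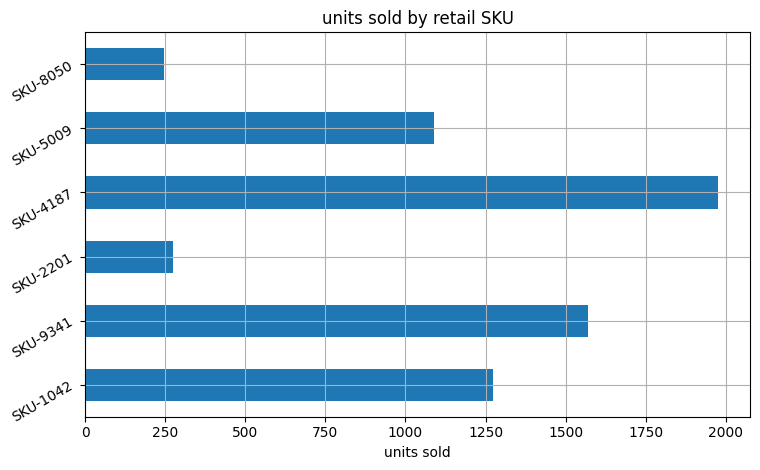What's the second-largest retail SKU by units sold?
Top 3: SKU-4187 ≈ 2000, SKU-9341 ≈ 1600, SKU-1042 ≈ 1200.

SKU-9341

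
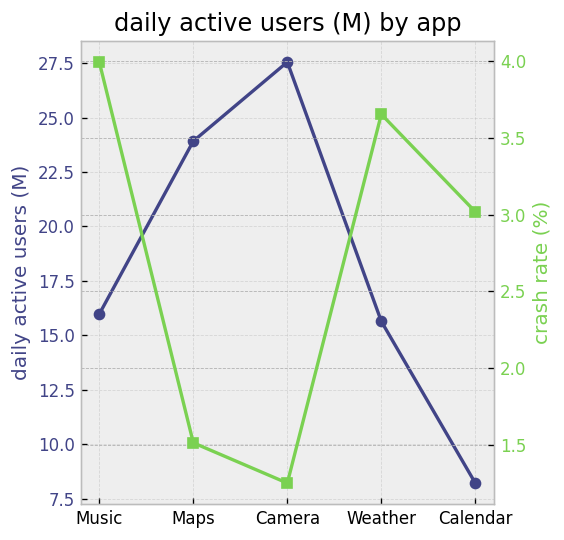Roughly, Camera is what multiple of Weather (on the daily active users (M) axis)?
≈ 1.75×

Camera ≈ 28, Weather ≈ 16; 28/16 ≈ 1.75.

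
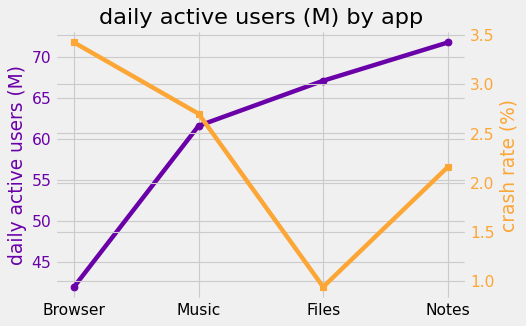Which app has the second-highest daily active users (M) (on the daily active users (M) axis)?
Files

Top 3 (on the daily active users (M) axis): Notes ≈ 70, Files ≈ 65, Music ≈ 60.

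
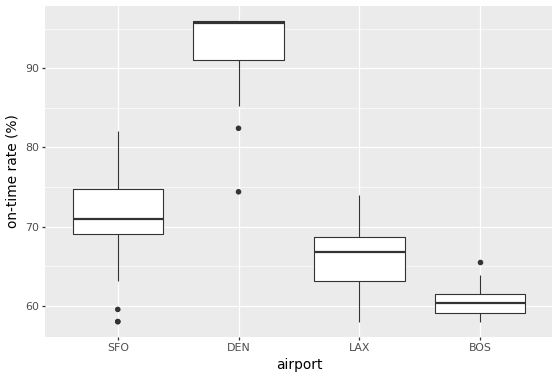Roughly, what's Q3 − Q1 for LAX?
Q3 ≈ 70, Q1 ≈ 65; IQR ≈ 5.

≈ 5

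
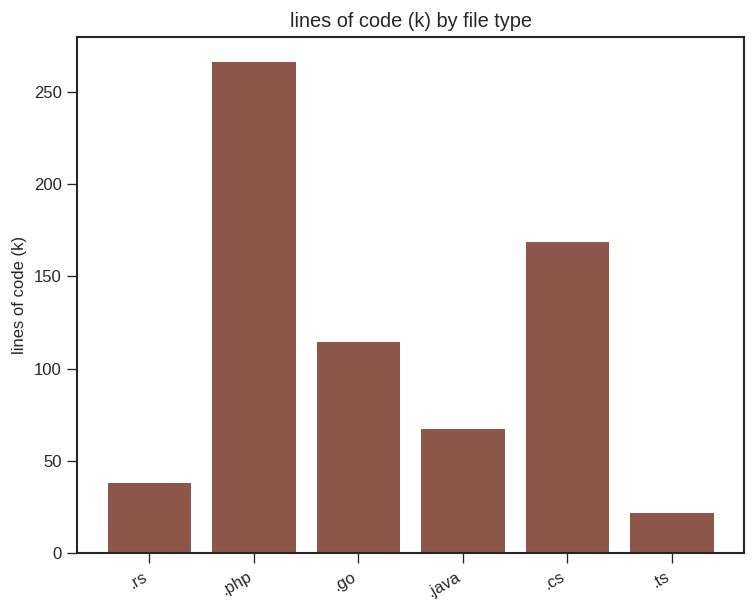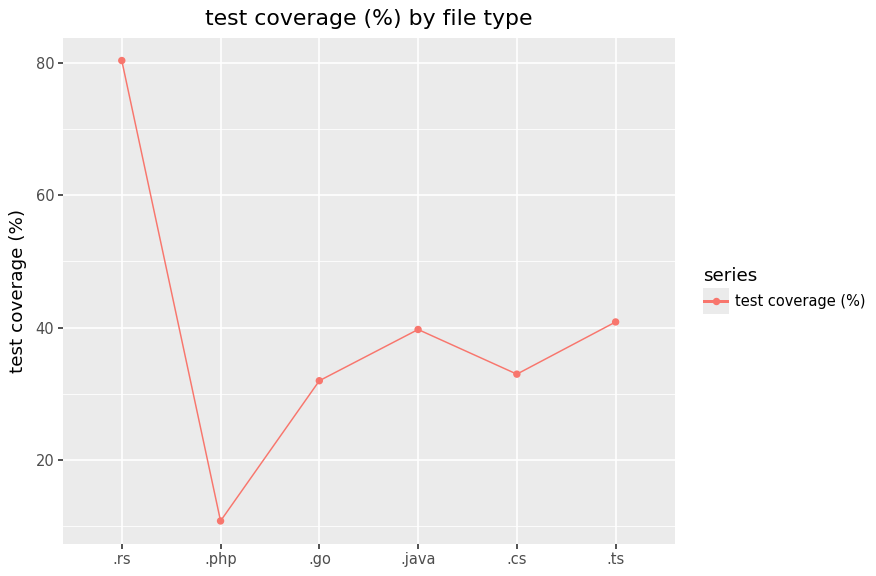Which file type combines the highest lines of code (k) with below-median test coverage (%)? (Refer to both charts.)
Chart 2 median test coverage (%) ≈ 40; below-median file types: .php, .go, .cs. Among those, .php has the highest lines of code (k) (≈ 275).

.php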